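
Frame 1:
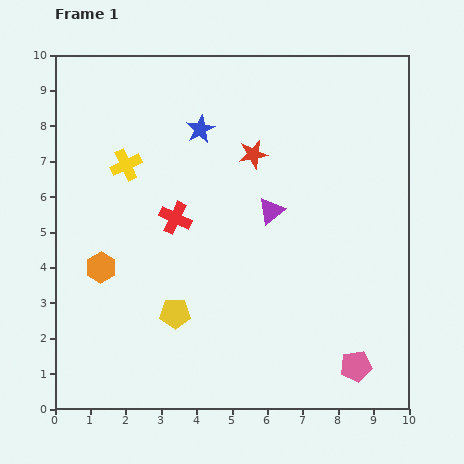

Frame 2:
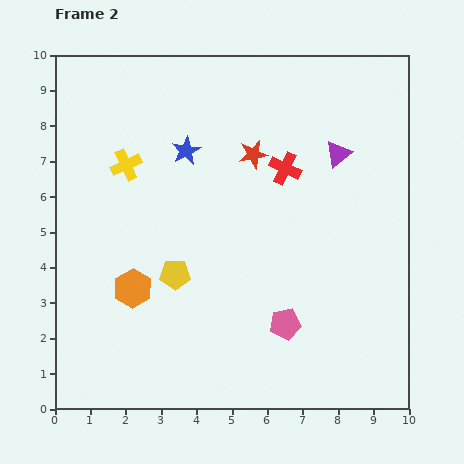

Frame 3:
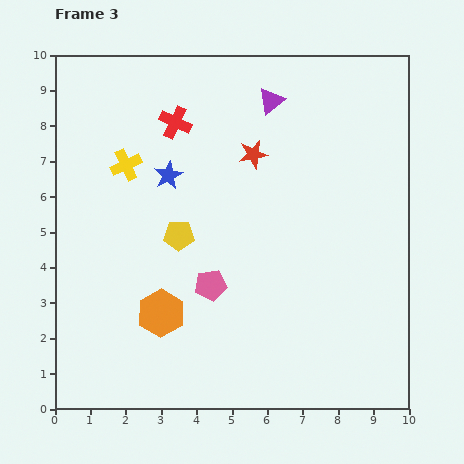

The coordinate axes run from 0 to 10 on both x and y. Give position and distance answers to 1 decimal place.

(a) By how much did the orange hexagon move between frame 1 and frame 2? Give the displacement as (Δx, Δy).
(0.9, -0.6)

The orange hexagon was at (1.3, 4.0) in frame 1 and (2.2, 3.4) in frame 2.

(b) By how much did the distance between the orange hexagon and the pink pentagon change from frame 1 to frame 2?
-3.3

Distance in frame 1: 7.7. Distance in frame 2: 4.4.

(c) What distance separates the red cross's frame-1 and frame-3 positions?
2.7

The red cross moved from (3.4, 5.4) to (3.4, 8.1), a distance of √(0.0² + 2.7²) ≈ 2.7.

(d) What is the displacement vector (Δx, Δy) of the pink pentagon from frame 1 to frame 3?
(-4.1, 2.3)

The pink pentagon was at (8.5, 1.2) in frame 1 and (4.4, 3.5) in frame 3.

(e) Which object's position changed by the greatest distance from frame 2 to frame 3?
the red cross

(moved 3.4; next 2.4)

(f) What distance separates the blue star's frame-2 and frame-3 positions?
0.9

The blue star moved from (3.7, 7.3) to (3.2, 6.6), a distance of √(0.5² + 0.7²) ≈ 0.9.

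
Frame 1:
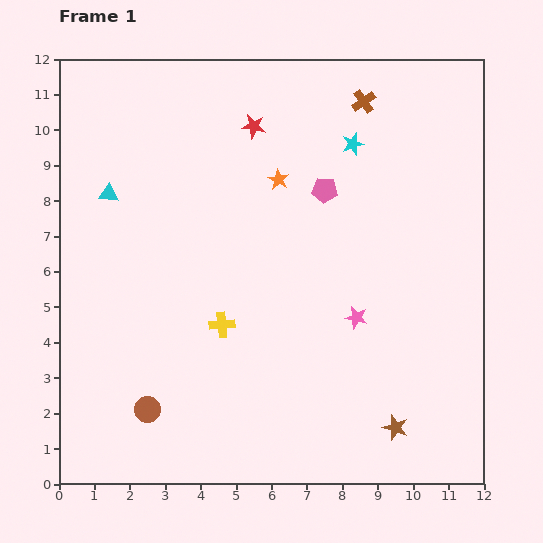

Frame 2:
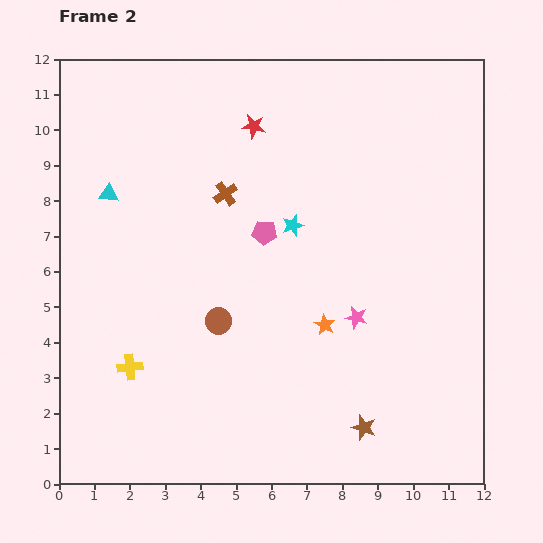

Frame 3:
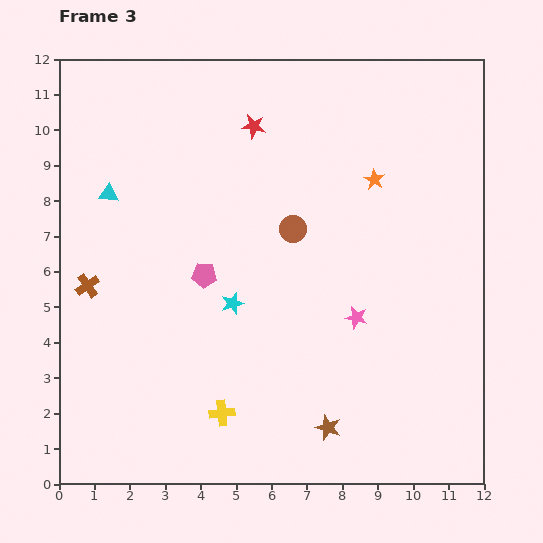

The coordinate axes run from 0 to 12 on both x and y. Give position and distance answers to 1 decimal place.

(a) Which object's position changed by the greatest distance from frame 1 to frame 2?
the brown cross

(moved 4.7; next 4.3)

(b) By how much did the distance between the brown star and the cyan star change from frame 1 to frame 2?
-2.1

Distance in frame 1: 8.1. Distance in frame 2: 6.0.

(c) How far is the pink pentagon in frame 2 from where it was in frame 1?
2.1

The pink pentagon moved from (7.5, 8.3) to (5.8, 7.1), a distance of √(1.7² + 1.2²) ≈ 2.1.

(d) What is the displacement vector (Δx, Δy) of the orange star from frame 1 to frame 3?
(2.7, 0.0)

The orange star was at (6.2, 8.6) in frame 1 and (8.9, 8.6) in frame 3.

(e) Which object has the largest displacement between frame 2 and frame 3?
the brown cross

(moved 4.7; next 4.3)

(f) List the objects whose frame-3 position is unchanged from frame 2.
the cyan triangle, the red star, the pink star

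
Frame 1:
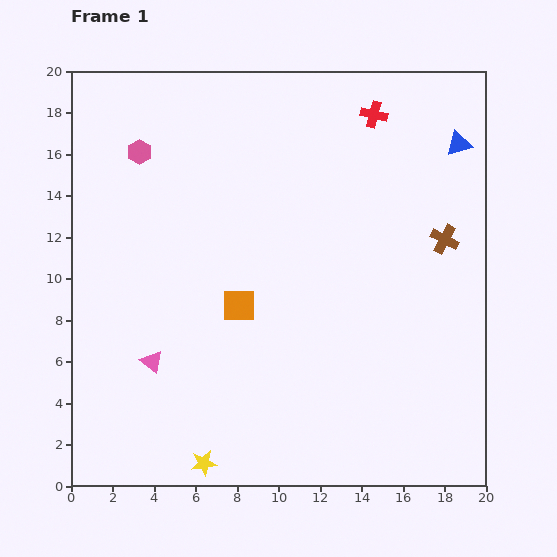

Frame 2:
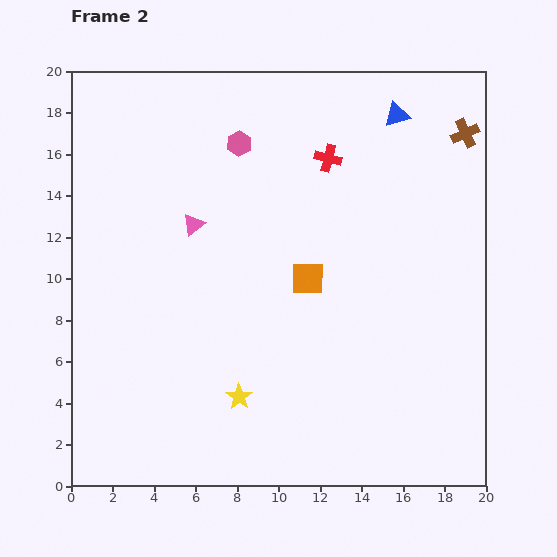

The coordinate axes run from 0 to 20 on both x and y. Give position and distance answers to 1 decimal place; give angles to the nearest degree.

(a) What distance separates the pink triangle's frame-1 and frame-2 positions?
6.9

The pink triangle moved from (3.9, 6.0) to (5.9, 12.6), a distance of √(2.0² + 6.6²) ≈ 6.9.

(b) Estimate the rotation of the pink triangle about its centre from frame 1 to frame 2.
42° clockwise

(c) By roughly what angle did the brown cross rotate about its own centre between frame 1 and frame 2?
37° clockwise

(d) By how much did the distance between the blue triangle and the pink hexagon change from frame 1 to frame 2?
-7.7

Distance in frame 1: 15.4. Distance in frame 2: 7.7.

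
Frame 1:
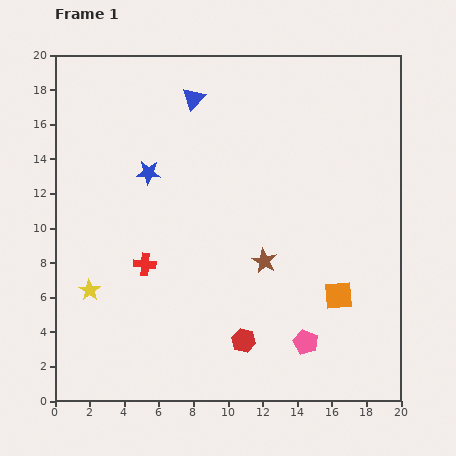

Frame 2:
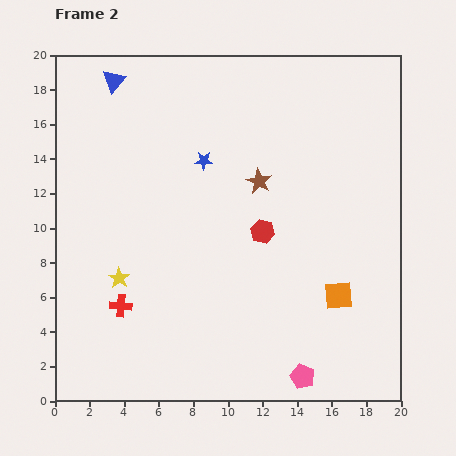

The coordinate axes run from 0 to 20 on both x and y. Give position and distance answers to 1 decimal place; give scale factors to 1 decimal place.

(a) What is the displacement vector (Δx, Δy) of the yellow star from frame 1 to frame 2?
(1.7, 0.7)

The yellow star was at (2.0, 6.4) in frame 1 and (3.7, 7.1) in frame 2.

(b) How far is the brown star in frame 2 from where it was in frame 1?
4.6

The brown star moved from (12.1, 8.1) to (11.8, 12.7), a distance of √(0.3² + 4.6²) ≈ 4.6.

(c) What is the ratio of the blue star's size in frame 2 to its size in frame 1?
0.8×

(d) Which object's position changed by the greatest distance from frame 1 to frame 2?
the red hexagon

(moved 6.4; next 4.7)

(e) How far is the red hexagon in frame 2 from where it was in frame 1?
6.4

The red hexagon moved from (10.9, 3.5) to (12.0, 9.8), a distance of √(1.1² + 6.3²) ≈ 6.4.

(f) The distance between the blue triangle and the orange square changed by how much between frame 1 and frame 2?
+3.8

Distance in frame 1: 14.2. Distance in frame 2: 18.0.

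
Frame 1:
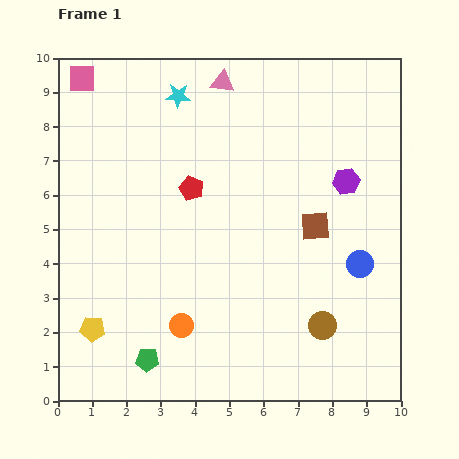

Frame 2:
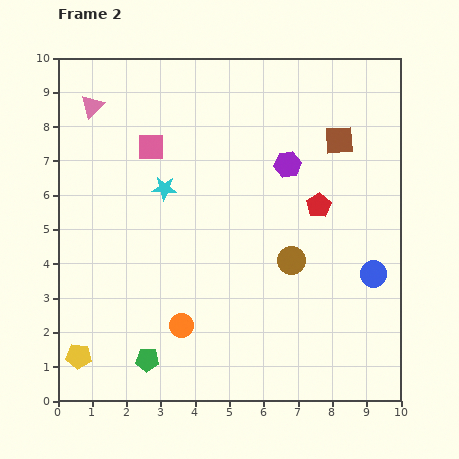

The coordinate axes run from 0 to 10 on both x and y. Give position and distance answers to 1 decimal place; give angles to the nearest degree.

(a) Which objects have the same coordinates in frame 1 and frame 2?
the orange circle, the green pentagon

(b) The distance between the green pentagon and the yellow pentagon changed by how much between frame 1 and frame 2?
+0.2

Distance in frame 1: 1.8. Distance in frame 2: 2.0.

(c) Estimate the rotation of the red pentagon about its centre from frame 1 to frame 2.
19° clockwise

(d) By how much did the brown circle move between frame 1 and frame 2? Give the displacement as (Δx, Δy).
(-0.9, 1.9)

The brown circle was at (7.7, 2.2) in frame 1 and (6.8, 4.1) in frame 2.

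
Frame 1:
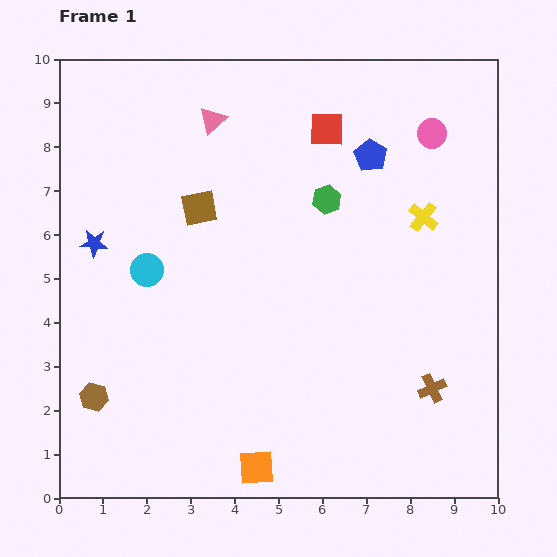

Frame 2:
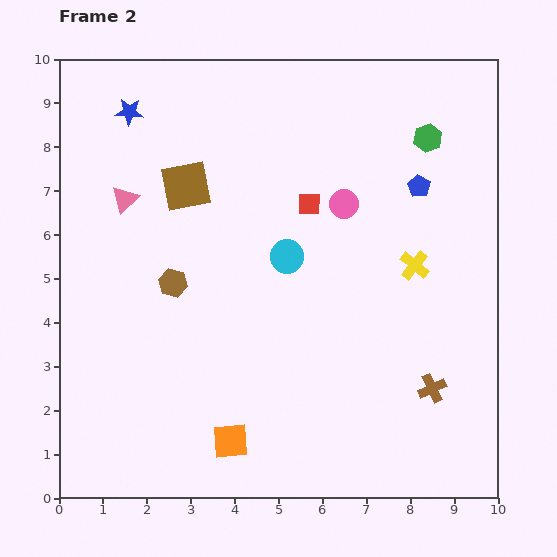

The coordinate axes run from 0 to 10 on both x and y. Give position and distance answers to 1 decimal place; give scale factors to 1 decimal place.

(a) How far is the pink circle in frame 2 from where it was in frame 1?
2.6

The pink circle moved from (8.5, 8.3) to (6.5, 6.7), a distance of √(2.0² + 1.6²) ≈ 2.6.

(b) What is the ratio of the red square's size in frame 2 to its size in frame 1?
0.7×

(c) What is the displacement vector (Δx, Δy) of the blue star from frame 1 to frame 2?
(0.8, 3.0)

The blue star was at (0.8, 5.8) in frame 1 and (1.6, 8.8) in frame 2.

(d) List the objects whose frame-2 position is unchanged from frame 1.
the brown cross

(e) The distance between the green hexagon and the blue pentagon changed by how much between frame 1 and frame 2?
-0.3

Distance in frame 1: 1.4. Distance in frame 2: 1.1.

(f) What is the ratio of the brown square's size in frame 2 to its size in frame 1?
1.4×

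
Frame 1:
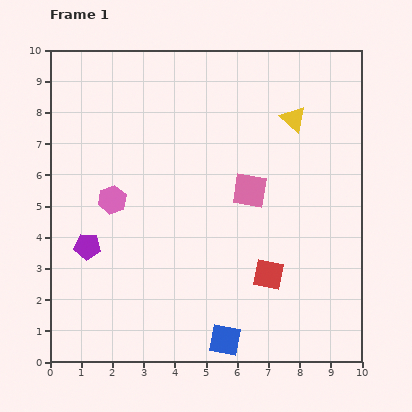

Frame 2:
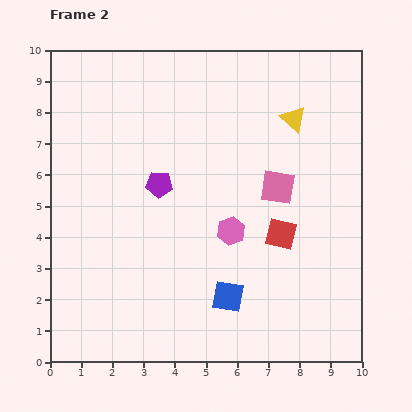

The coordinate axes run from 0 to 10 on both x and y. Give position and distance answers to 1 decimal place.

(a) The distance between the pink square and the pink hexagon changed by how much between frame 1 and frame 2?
-2.3

Distance in frame 1: 4.4. Distance in frame 2: 2.1.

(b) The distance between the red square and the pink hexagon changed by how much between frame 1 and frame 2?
-3.9

Distance in frame 1: 5.5. Distance in frame 2: 1.6.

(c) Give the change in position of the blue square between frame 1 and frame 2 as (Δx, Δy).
(0.1, 1.4)

The blue square was at (5.6, 0.7) in frame 1 and (5.7, 2.1) in frame 2.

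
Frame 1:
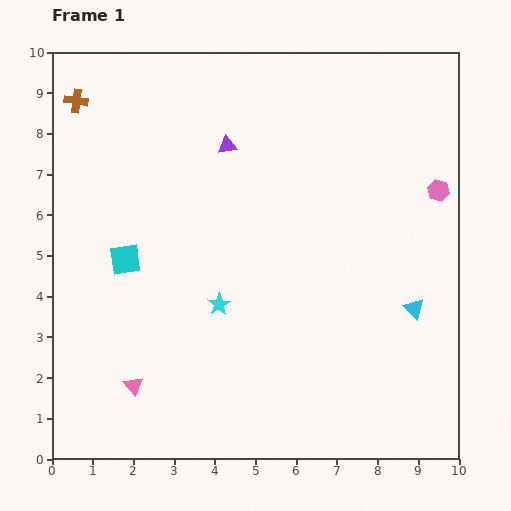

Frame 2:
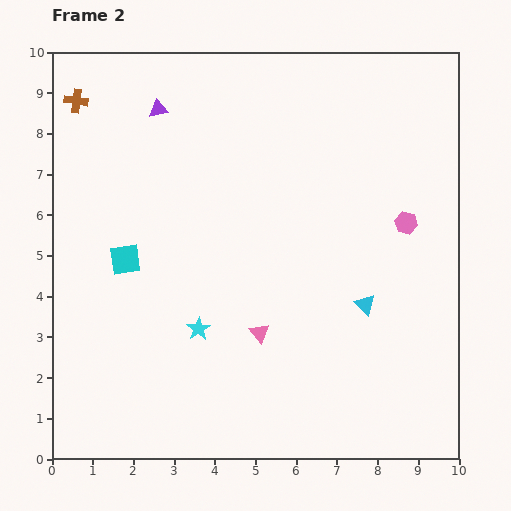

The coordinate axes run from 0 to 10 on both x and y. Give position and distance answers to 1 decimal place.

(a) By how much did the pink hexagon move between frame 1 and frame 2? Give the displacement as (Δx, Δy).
(-0.8, -0.8)

The pink hexagon was at (9.5, 6.6) in frame 1 and (8.7, 5.8) in frame 2.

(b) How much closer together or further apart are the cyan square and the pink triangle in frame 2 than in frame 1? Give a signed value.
+0.7

Distance in frame 1: 3.1. Distance in frame 2: 3.8.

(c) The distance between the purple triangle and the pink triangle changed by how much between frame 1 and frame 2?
-0.3

Distance in frame 1: 6.3. Distance in frame 2: 6.0.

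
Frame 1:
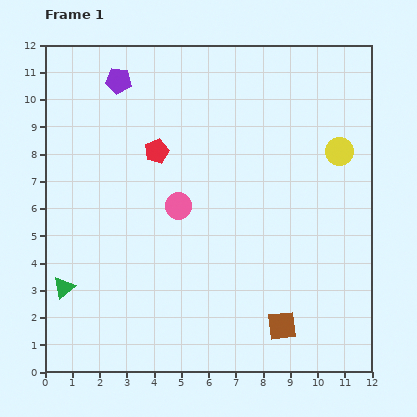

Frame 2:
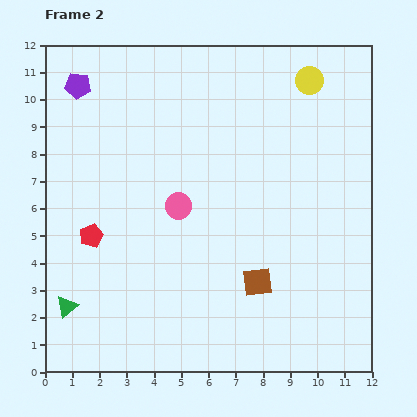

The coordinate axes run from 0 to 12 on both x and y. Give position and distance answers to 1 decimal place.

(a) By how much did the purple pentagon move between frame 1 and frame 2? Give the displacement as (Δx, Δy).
(-1.5, -0.2)

The purple pentagon was at (2.7, 10.7) in frame 1 and (1.2, 10.5) in frame 2.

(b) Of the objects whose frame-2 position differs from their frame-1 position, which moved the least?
the green triangle

(moved 0.7)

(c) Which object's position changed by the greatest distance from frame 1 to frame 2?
the red pentagon

(moved 3.9; next 2.8)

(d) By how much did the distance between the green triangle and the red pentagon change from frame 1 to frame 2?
-3.2

Distance in frame 1: 6.0. Distance in frame 2: 2.8.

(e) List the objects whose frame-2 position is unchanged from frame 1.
the pink circle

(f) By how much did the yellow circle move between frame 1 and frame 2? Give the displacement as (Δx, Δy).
(-1.1, 2.6)

The yellow circle was at (10.8, 8.1) in frame 1 and (9.7, 10.7) in frame 2.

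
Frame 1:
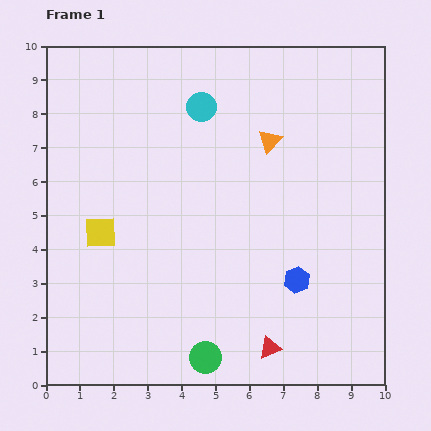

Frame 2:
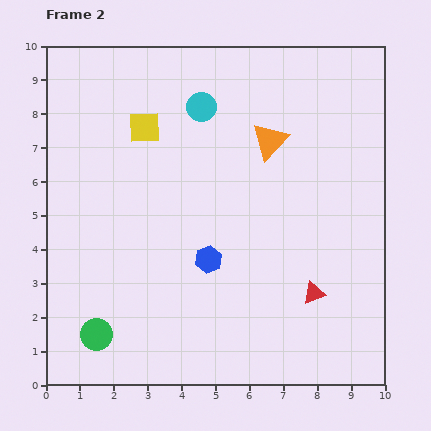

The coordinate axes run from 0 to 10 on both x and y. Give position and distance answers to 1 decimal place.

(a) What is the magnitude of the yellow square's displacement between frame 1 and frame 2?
3.4

The yellow square moved from (1.6, 4.5) to (2.9, 7.6), a distance of √(1.3² + 3.1²) ≈ 3.4.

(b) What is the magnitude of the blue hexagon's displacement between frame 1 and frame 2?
2.7

The blue hexagon moved from (7.4, 3.1) to (4.8, 3.7), a distance of √(2.6² + 0.6²) ≈ 2.7.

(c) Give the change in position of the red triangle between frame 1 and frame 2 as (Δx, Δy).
(1.3, 1.6)

The red triangle was at (6.6, 1.1) in frame 1 and (7.9, 2.7) in frame 2.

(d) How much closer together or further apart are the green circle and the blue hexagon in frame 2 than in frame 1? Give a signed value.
+0.5

Distance in frame 1: 3.5. Distance in frame 2: 4.0.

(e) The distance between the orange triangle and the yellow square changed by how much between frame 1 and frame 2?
-2.0

Distance in frame 1: 5.7. Distance in frame 2: 3.7.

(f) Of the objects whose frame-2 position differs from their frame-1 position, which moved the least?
the red triangle

(moved 2.1)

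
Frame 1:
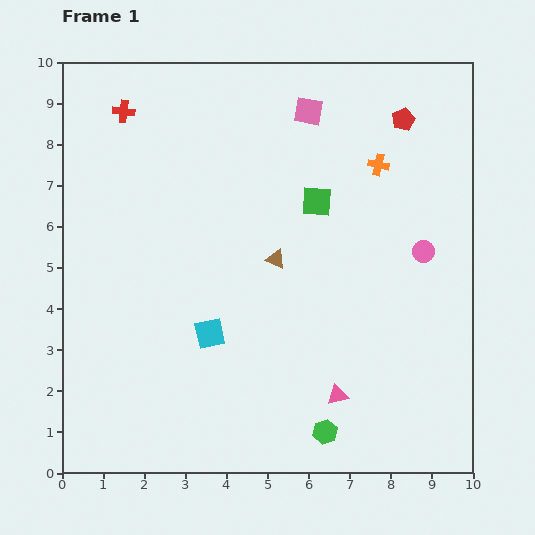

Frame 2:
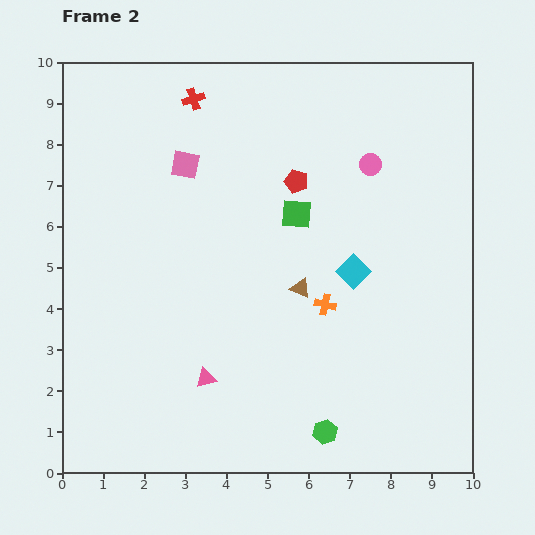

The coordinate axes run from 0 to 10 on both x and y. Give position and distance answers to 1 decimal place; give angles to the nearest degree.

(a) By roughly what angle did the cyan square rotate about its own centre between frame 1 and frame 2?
33° counter-clockwise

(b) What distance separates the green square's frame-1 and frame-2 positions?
0.6

The green square moved from (6.2, 6.6) to (5.7, 6.3), a distance of √(0.5² + 0.3²) ≈ 0.6.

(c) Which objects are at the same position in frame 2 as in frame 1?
the green hexagon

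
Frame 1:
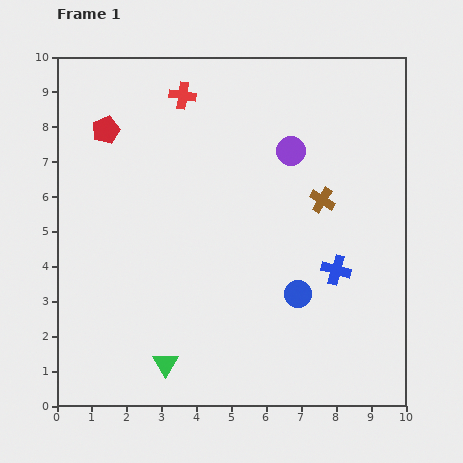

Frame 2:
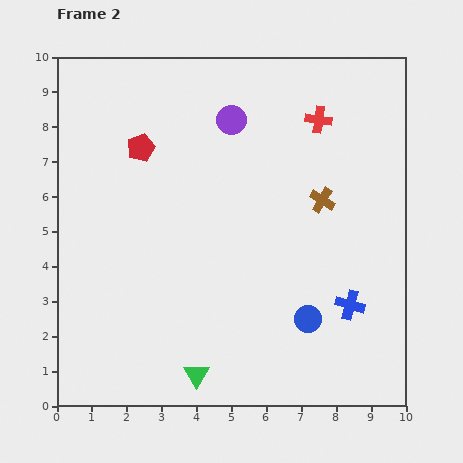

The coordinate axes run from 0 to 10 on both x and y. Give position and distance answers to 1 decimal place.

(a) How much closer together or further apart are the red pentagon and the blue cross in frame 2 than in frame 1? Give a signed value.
-0.2

Distance in frame 1: 7.7. Distance in frame 2: 7.5.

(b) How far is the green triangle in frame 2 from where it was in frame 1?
0.9

The green triangle moved from (3.1, 1.2) to (4.0, 0.9), a distance of √(0.9² + 0.3²) ≈ 0.9.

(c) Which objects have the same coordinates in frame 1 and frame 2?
the brown cross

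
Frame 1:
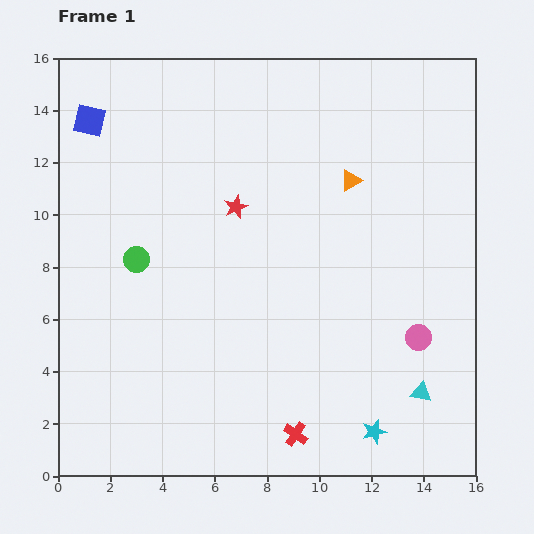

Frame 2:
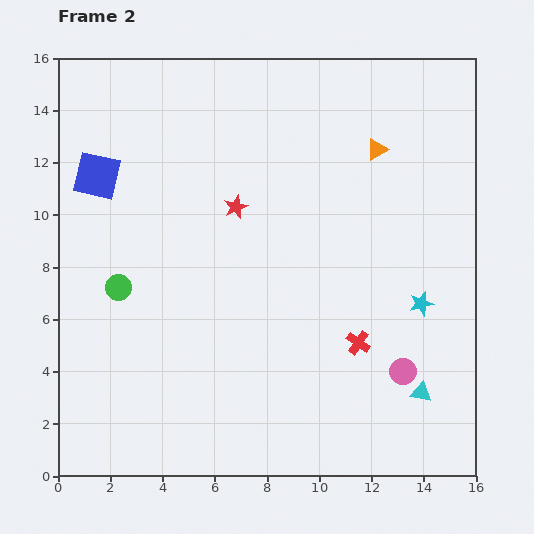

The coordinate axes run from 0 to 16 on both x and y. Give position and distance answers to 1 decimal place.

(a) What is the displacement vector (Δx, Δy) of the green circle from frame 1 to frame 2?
(-0.7, -1.1)

The green circle was at (3.0, 8.3) in frame 1 and (2.3, 7.2) in frame 2.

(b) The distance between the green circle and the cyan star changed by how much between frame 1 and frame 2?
+0.4

Distance in frame 1: 11.2. Distance in frame 2: 11.6.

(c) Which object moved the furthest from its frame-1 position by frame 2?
the cyan star

(moved 5.2; next 4.2)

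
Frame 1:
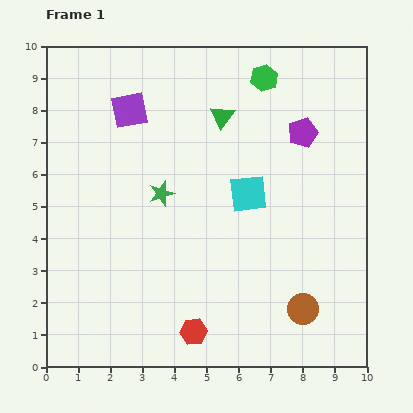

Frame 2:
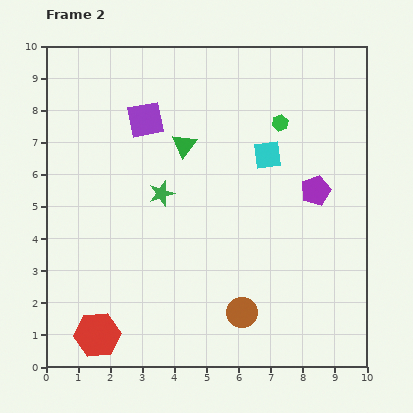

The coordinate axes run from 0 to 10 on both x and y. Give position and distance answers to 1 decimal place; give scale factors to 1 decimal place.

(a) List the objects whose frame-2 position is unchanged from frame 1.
the green star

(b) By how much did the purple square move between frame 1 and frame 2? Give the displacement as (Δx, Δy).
(0.5, -0.3)

The purple square was at (2.6, 8.0) in frame 1 and (3.1, 7.7) in frame 2.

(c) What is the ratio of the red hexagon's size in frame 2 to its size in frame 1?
1.7×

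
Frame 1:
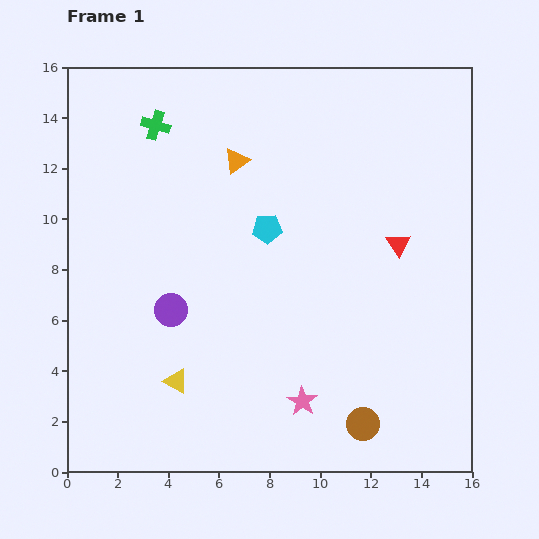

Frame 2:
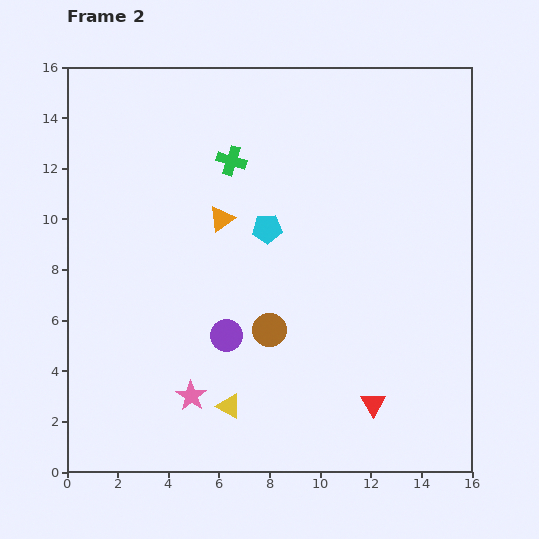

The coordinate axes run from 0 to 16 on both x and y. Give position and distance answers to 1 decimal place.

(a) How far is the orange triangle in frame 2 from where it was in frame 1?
2.4

The orange triangle moved from (6.7, 12.3) to (6.1, 10.0), a distance of √(0.6² + 2.3²) ≈ 2.4.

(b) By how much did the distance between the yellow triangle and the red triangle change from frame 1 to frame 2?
-4.6

Distance in frame 1: 10.3. Distance in frame 2: 5.7.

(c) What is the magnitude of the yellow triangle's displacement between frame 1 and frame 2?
2.3

The yellow triangle moved from (4.3, 3.6) to (6.4, 2.6), a distance of √(2.1² + 1.0²) ≈ 2.3.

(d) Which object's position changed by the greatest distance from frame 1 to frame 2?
the red triangle

(moved 6.4; next 5.2)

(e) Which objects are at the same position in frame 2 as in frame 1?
the cyan pentagon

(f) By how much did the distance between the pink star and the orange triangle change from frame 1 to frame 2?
-2.7

Distance in frame 1: 9.8. Distance in frame 2: 7.1.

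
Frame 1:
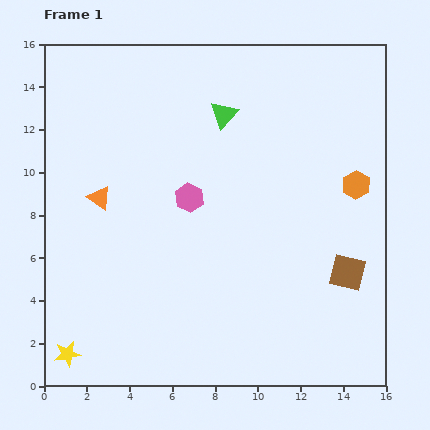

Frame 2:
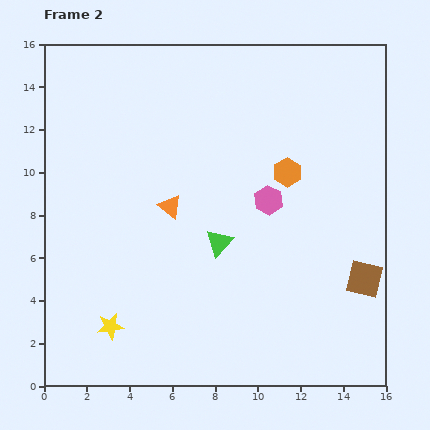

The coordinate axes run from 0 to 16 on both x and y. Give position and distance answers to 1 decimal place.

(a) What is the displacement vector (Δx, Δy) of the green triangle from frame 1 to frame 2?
(-0.2, -6.0)

The green triangle was at (8.4, 12.7) in frame 1 and (8.2, 6.7) in frame 2.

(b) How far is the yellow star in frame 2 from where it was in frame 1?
2.4

The yellow star moved from (1.1, 1.5) to (3.1, 2.8), a distance of √(2.0² + 1.3²) ≈ 2.4.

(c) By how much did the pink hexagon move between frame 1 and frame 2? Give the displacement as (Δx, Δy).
(3.7, -0.1)

The pink hexagon was at (6.8, 8.8) in frame 1 and (10.5, 8.7) in frame 2.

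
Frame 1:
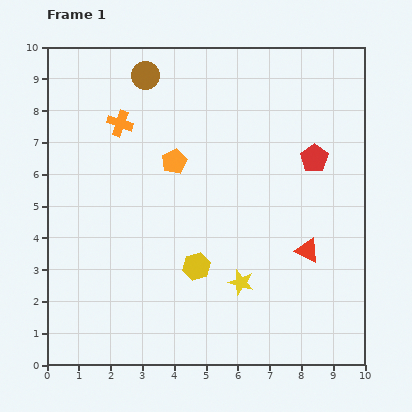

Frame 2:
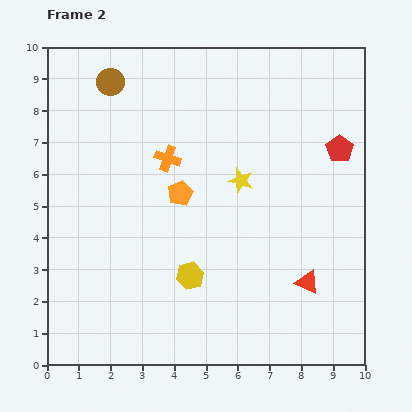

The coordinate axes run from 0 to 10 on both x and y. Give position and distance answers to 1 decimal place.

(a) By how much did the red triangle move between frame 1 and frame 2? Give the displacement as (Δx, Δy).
(0.0, -1.0)

The red triangle was at (8.2, 3.6) in frame 1 and (8.2, 2.6) in frame 2.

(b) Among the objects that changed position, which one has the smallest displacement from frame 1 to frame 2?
the yellow hexagon

(moved 0.4)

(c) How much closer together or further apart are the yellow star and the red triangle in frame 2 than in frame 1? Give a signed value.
+1.5

Distance in frame 1: 2.3. Distance in frame 2: 3.8.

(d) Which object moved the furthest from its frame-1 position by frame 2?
the yellow star

(moved 3.2; next 1.9)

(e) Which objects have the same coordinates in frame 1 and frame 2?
none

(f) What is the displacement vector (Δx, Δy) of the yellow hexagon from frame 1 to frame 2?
(-0.2, -0.3)

The yellow hexagon was at (4.7, 3.1) in frame 1 and (4.5, 2.8) in frame 2.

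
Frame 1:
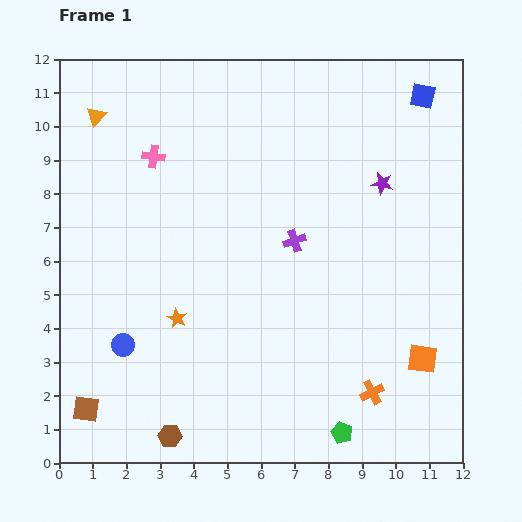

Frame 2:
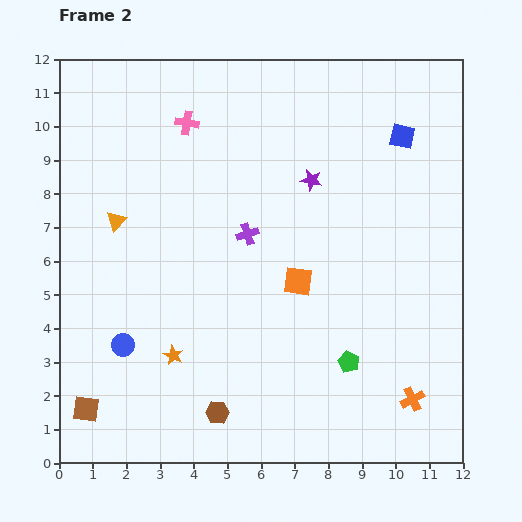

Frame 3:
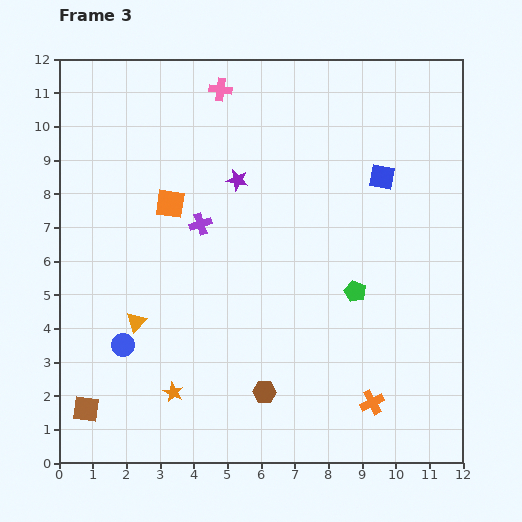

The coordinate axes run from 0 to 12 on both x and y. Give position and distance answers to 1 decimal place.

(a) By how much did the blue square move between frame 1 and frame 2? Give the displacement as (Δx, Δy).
(-0.6, -1.2)

The blue square was at (10.8, 10.9) in frame 1 and (10.2, 9.7) in frame 2.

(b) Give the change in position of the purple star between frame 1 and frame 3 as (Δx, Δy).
(-4.3, 0.1)

The purple star was at (9.6, 8.3) in frame 1 and (5.3, 8.4) in frame 3.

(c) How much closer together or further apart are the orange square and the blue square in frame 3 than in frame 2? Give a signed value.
+1.1

Distance in frame 2: 5.3. Distance in frame 3: 6.4.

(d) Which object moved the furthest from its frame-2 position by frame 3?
the orange square

(moved 4.4; next 3.1)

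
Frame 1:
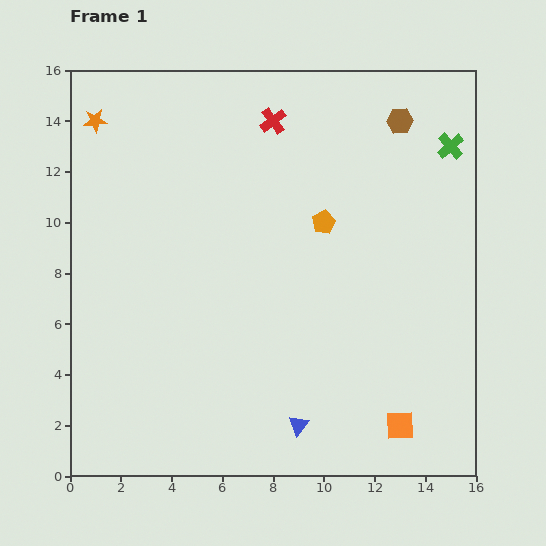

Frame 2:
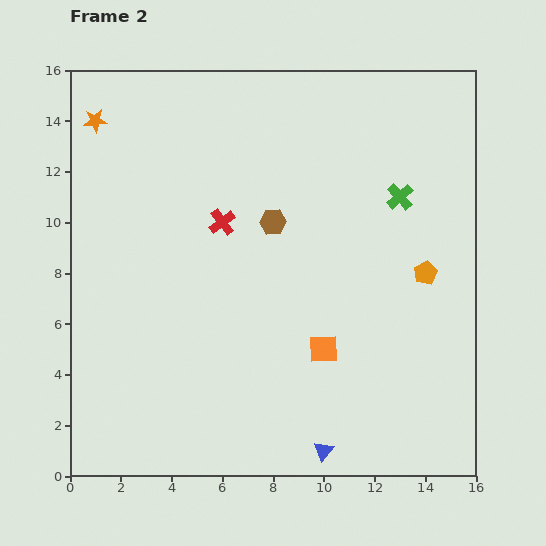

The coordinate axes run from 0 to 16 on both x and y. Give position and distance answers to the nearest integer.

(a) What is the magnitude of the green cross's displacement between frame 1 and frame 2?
3

The green cross moved from (15, 13) to (13, 11), a distance of √(2² + 2²) ≈ 3.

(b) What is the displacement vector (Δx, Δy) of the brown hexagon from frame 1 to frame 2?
(-5, -4)

The brown hexagon was at (13, 14) in frame 1 and (8, 10) in frame 2.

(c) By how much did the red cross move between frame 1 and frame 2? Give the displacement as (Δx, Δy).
(-2, -4)

The red cross was at (8, 14) in frame 1 and (6, 10) in frame 2.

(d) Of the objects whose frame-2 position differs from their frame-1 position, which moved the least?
the blue triangle

(moved 1)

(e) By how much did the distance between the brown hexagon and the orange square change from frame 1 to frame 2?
-7

Distance in frame 1: 12. Distance in frame 2: 5.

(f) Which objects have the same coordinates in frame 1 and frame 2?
the orange star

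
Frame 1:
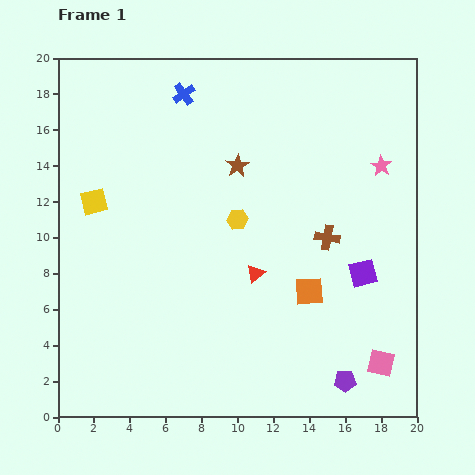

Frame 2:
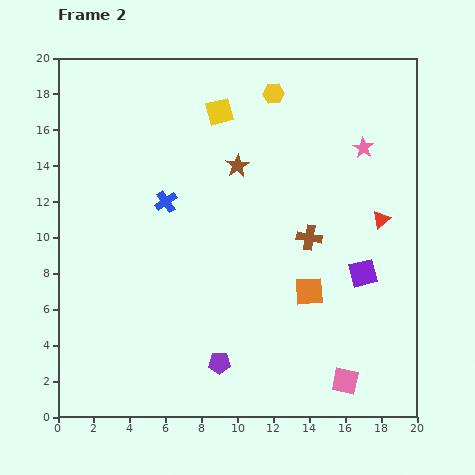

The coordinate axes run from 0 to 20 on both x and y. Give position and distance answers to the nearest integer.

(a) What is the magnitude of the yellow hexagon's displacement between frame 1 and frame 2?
7

The yellow hexagon moved from (10, 11) to (12, 18), a distance of √(2² + 7²) ≈ 7.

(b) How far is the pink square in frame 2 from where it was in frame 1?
2

The pink square moved from (18, 3) to (16, 2), a distance of √(2² + 1²) ≈ 2.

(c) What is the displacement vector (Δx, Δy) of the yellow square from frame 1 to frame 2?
(7, 5)

The yellow square was at (2, 12) in frame 1 and (9, 17) in frame 2.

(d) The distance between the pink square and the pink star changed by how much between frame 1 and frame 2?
+2

Distance in frame 1: 11. Distance in frame 2: 13.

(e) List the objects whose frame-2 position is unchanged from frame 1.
the orange square, the purple square, the brown star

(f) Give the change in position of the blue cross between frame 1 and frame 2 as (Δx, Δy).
(-1, -6)

The blue cross was at (7, 18) in frame 1 and (6, 12) in frame 2.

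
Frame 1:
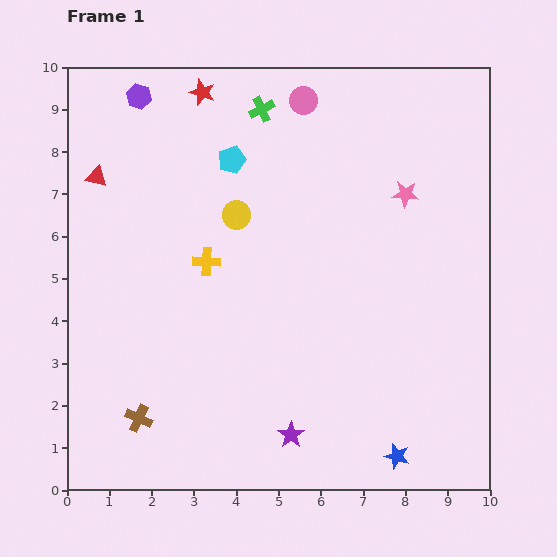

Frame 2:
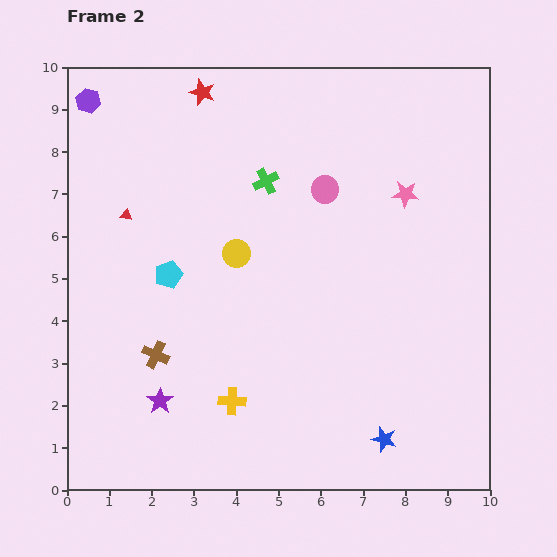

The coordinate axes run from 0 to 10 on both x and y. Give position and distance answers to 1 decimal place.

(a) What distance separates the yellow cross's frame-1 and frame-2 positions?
3.4

The yellow cross moved from (3.3, 5.4) to (3.9, 2.1), a distance of √(0.6² + 3.3²) ≈ 3.4.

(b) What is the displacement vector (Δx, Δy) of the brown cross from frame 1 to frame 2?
(0.4, 1.5)

The brown cross was at (1.7, 1.7) in frame 1 and (2.1, 3.2) in frame 2.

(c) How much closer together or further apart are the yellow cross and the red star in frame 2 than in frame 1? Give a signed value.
+3.3

Distance in frame 1: 4.0. Distance in frame 2: 7.3.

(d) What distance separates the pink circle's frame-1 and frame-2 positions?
2.2

The pink circle moved from (5.6, 9.2) to (6.1, 7.1), a distance of √(0.5² + 2.1²) ≈ 2.2.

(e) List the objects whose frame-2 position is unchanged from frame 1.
the red star, the pink star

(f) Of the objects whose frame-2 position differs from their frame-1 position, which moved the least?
the blue star

(moved 0.5)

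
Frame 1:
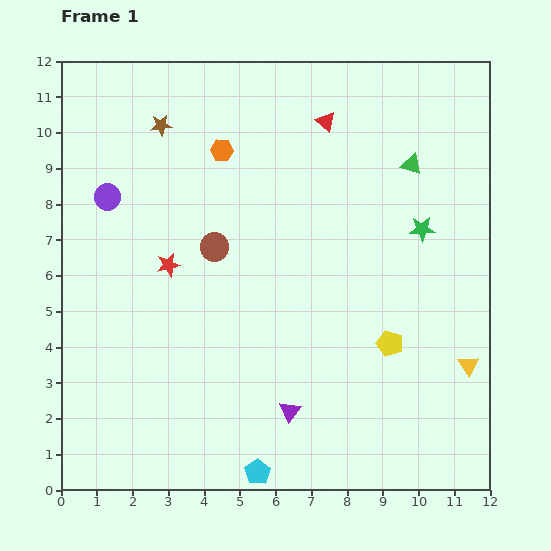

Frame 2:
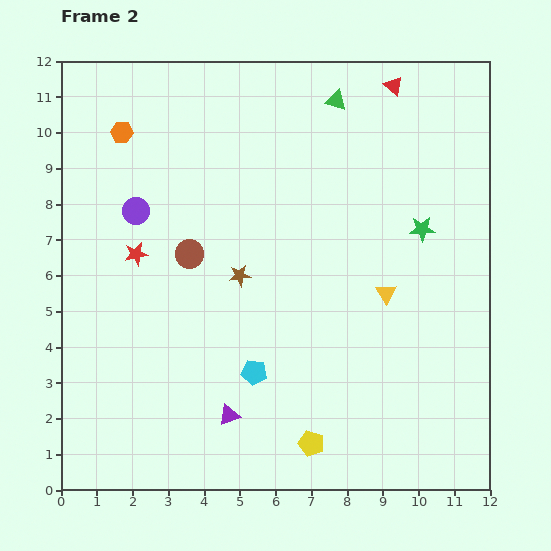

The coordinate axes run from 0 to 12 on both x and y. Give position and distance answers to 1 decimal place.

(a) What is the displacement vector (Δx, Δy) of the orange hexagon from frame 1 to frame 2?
(-2.8, 0.5)

The orange hexagon was at (4.5, 9.5) in frame 1 and (1.7, 10.0) in frame 2.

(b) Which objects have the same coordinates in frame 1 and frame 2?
the green star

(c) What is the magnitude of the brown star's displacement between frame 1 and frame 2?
4.7

The brown star moved from (2.8, 10.2) to (5.0, 6.0), a distance of √(2.2² + 4.2²) ≈ 4.7.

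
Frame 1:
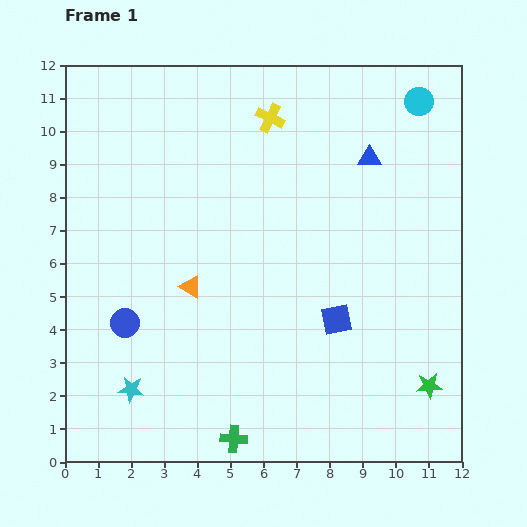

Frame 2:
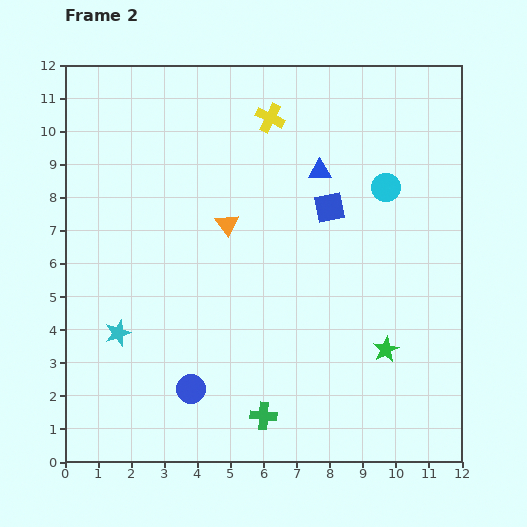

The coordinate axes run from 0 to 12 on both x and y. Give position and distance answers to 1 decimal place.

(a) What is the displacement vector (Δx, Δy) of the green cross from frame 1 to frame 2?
(0.9, 0.7)

The green cross was at (5.1, 0.7) in frame 1 and (6.0, 1.4) in frame 2.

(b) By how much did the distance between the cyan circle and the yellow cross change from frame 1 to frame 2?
-0.4

Distance in frame 1: 4.5. Distance in frame 2: 4.1.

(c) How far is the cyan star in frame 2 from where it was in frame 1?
1.7

The cyan star moved from (2.0, 2.2) to (1.6, 3.9), a distance of √(0.4² + 1.7²) ≈ 1.7.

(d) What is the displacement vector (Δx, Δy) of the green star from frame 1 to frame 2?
(-1.3, 1.1)

The green star was at (11.0, 2.3) in frame 1 and (9.7, 3.4) in frame 2.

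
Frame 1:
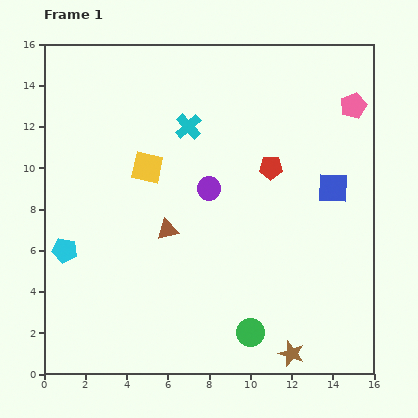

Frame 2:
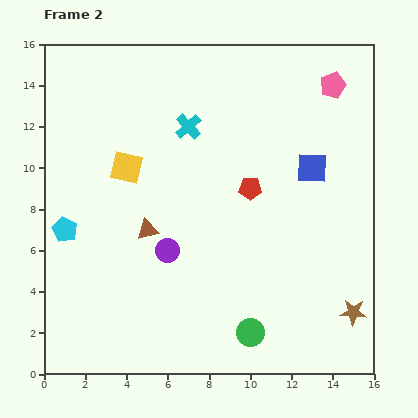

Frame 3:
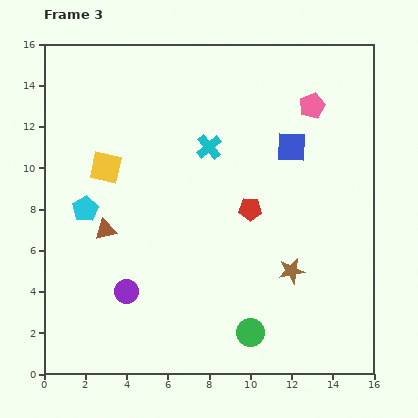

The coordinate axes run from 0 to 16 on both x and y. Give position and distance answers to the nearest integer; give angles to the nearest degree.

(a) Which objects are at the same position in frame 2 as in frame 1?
the green circle, the cyan cross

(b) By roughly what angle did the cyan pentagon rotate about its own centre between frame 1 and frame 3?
30° clockwise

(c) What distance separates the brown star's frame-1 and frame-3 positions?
4

The brown star moved from (12, 1) to (12, 5), a distance of √(0² + 4²) ≈ 4.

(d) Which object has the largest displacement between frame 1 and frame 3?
the purple circle

(moved 6; next 4)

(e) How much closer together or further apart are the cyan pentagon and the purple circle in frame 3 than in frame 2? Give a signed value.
-1

Distance in frame 2: 5. Distance in frame 3: 4.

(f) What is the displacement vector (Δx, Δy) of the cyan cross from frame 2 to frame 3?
(1, -1)

The cyan cross was at (7, 12) in frame 2 and (8, 11) in frame 3.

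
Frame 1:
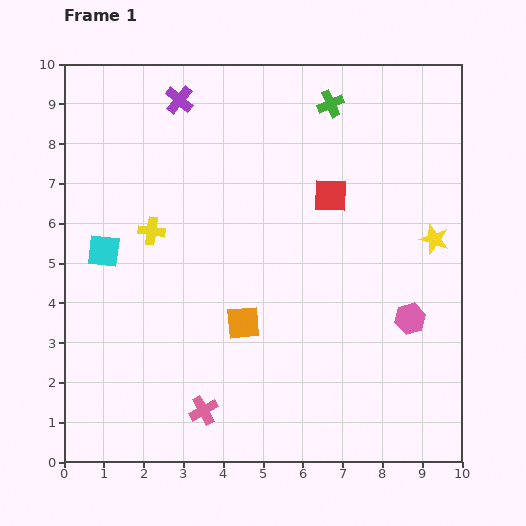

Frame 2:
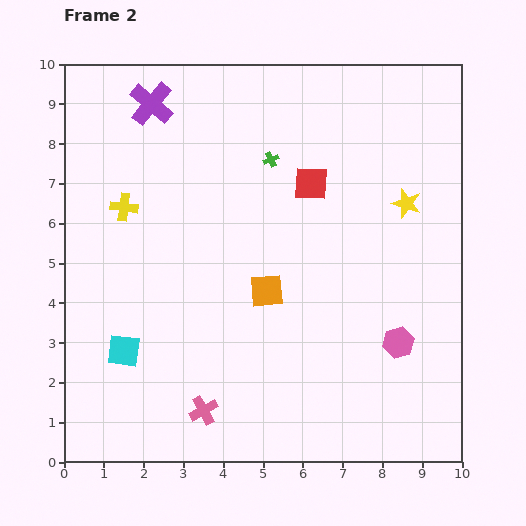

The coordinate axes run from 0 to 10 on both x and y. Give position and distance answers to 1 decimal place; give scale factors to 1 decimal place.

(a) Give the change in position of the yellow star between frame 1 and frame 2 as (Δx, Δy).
(-0.7, 0.9)

The yellow star was at (9.3, 5.6) in frame 1 and (8.6, 6.5) in frame 2.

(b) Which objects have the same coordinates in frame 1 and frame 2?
the pink cross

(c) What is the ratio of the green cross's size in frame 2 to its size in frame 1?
0.6×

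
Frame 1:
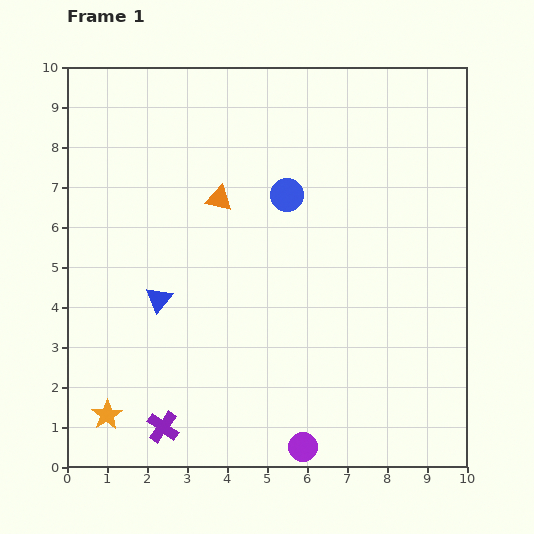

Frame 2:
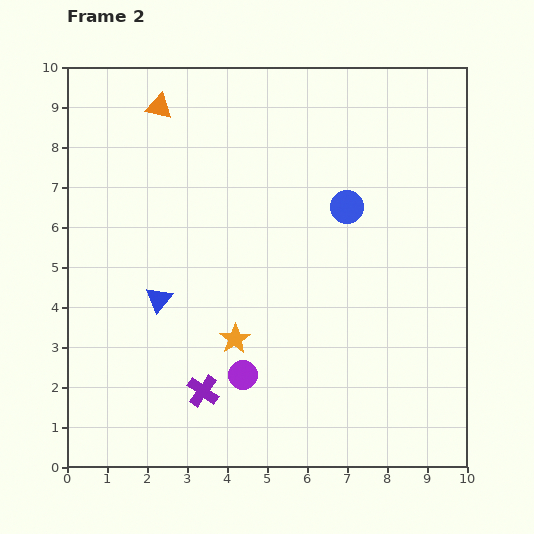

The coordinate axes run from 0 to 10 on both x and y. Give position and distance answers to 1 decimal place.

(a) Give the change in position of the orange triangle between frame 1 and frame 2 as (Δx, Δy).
(-1.5, 2.3)

The orange triangle was at (3.8, 6.7) in frame 1 and (2.3, 9.0) in frame 2.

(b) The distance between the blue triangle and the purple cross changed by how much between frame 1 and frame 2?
-0.7

Distance in frame 1: 3.2. Distance in frame 2: 2.5.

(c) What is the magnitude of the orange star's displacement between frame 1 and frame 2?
3.7

The orange star moved from (1.0, 1.3) to (4.2, 3.2), a distance of √(3.2² + 1.9²) ≈ 3.7.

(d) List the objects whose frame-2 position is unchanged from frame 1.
the blue triangle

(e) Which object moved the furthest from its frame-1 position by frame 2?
the orange star

(moved 3.7; next 2.7)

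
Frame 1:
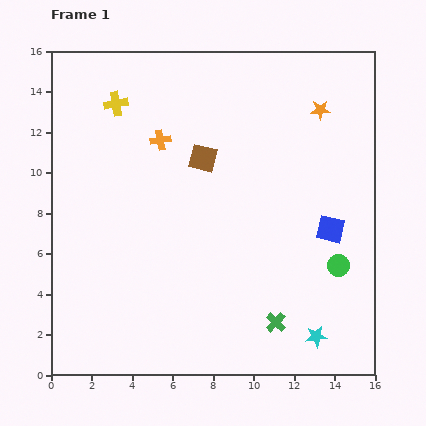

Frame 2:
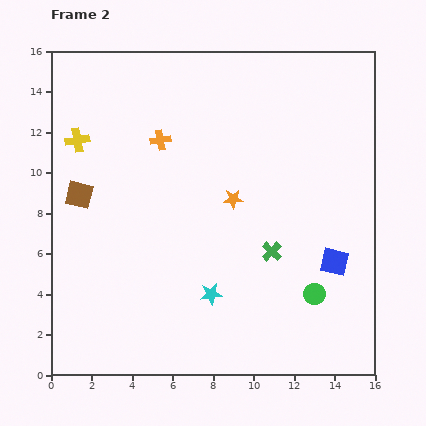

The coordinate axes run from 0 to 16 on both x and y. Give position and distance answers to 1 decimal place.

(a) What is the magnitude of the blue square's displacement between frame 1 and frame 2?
1.6

The blue square moved from (13.8, 7.2) to (14.0, 5.6), a distance of √(0.2² + 1.6²) ≈ 1.6.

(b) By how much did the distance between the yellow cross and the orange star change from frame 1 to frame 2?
-1.9

Distance in frame 1: 10.1. Distance in frame 2: 8.2.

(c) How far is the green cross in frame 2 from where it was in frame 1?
3.5

The green cross moved from (11.1, 2.6) to (10.9, 6.1), a distance of √(0.2² + 3.5²) ≈ 3.5.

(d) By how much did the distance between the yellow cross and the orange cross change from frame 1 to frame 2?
+1.3

Distance in frame 1: 2.8. Distance in frame 2: 4.1.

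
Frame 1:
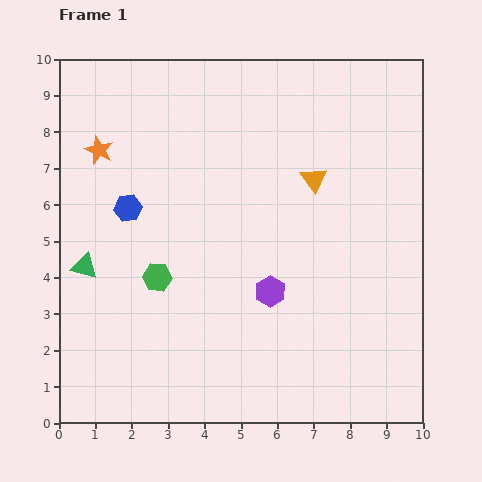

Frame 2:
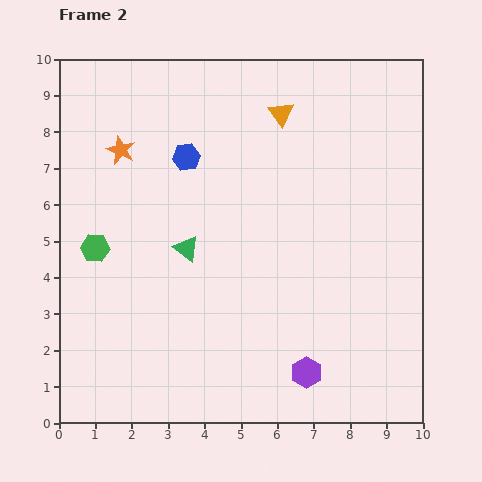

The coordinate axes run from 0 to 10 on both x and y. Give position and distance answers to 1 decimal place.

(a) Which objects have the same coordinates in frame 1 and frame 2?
none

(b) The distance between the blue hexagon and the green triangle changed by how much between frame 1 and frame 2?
+0.5

Distance in frame 1: 2.0. Distance in frame 2: 2.5.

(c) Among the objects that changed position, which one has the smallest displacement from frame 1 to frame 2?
the orange star

(moved 0.6)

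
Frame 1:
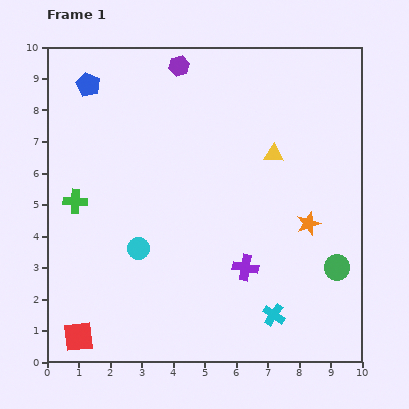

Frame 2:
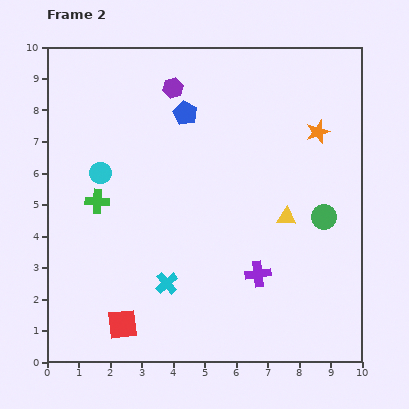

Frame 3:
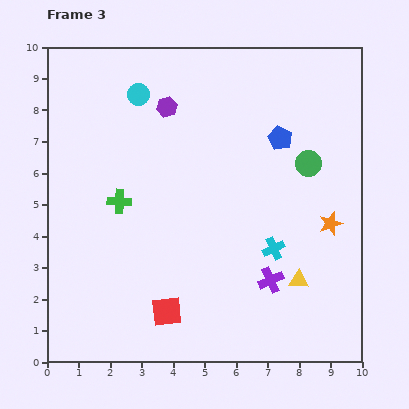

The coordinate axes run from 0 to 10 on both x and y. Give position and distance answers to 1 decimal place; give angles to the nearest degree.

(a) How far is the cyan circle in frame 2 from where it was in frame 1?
2.7

The cyan circle moved from (2.9, 3.6) to (1.7, 6.0), a distance of √(1.2² + 2.4²) ≈ 2.7.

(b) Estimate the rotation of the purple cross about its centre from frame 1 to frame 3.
33° counter-clockwise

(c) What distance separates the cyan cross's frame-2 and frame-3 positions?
3.6

The cyan cross moved from (3.8, 2.5) to (7.2, 3.6), a distance of √(3.4² + 1.1²) ≈ 3.6.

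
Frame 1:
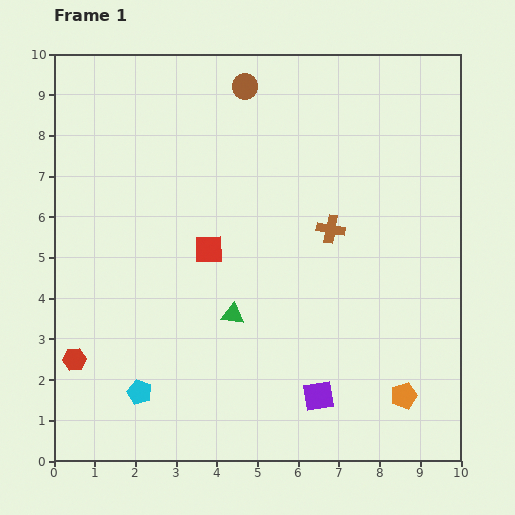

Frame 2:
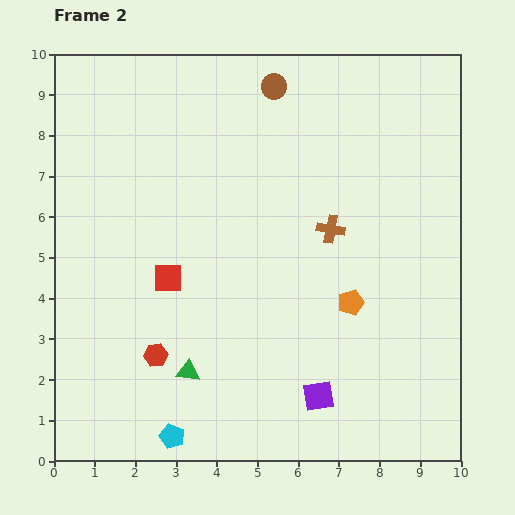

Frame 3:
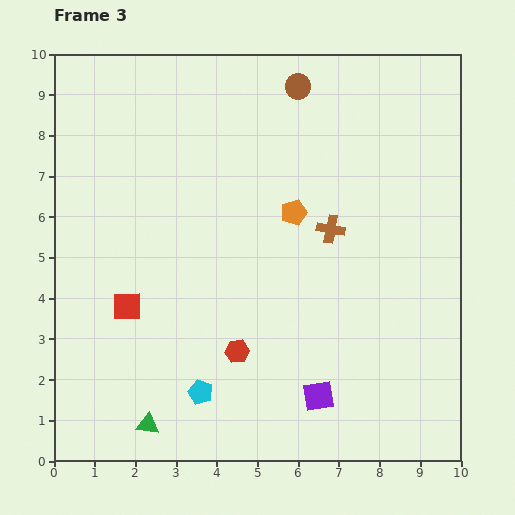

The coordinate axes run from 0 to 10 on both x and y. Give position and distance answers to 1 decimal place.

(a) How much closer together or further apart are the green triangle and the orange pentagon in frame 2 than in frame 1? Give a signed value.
-0.4

Distance in frame 1: 4.7. Distance in frame 2: 4.3.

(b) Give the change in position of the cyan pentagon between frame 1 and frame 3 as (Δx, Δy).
(1.5, 0.0)

The cyan pentagon was at (2.1, 1.7) in frame 1 and (3.6, 1.7) in frame 3.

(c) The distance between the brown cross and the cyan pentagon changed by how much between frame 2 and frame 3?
-1.3

Distance in frame 2: 6.4. Distance in frame 3: 5.1.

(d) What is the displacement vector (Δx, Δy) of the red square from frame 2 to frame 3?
(-1.0, -0.7)

The red square was at (2.8, 4.5) in frame 2 and (1.8, 3.8) in frame 3.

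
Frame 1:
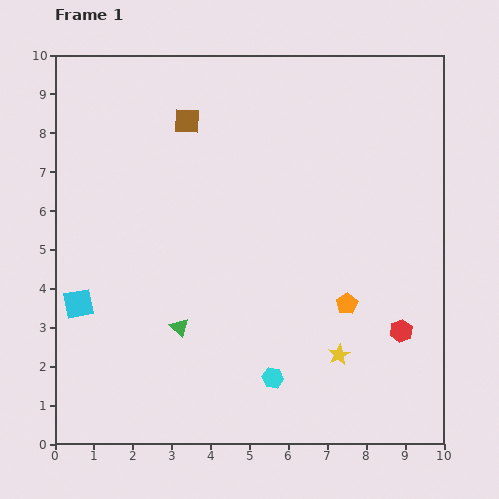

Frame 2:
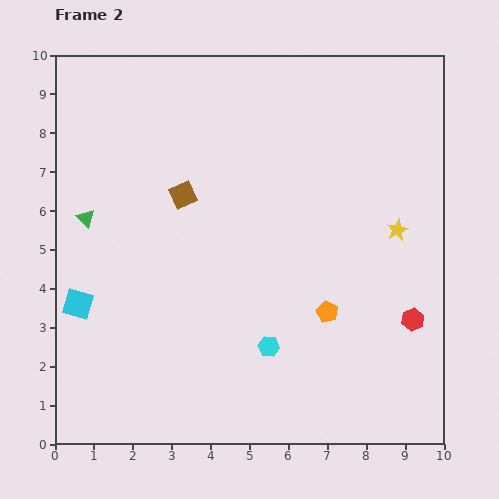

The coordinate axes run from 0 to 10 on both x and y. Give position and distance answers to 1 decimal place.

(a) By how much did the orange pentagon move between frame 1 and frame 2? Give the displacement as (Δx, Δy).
(-0.5, -0.2)

The orange pentagon was at (7.5, 3.6) in frame 1 and (7.0, 3.4) in frame 2.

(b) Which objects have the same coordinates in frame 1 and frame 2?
the cyan square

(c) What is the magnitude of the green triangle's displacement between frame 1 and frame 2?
3.7

The green triangle moved from (3.2, 3.0) to (0.8, 5.8), a distance of √(2.4² + 2.8²) ≈ 3.7.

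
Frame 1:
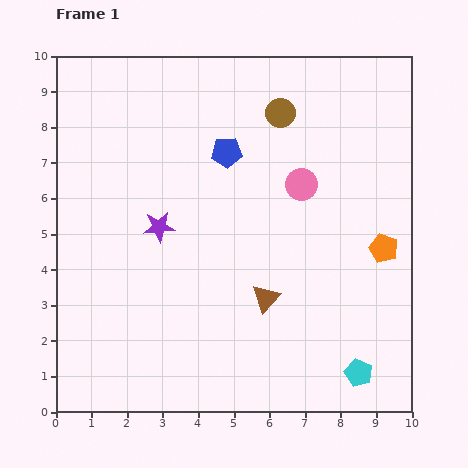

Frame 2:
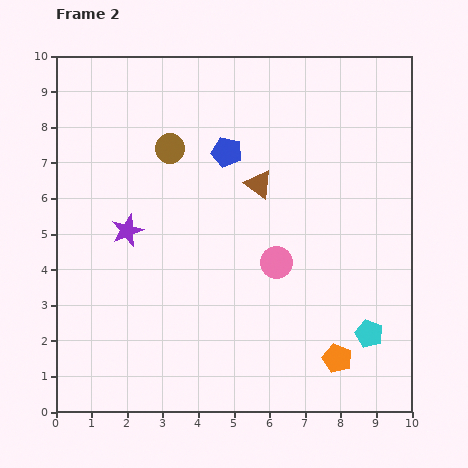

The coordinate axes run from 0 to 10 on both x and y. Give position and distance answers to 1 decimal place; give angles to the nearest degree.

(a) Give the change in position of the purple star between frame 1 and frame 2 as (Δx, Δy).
(-0.9, -0.1)

The purple star was at (2.9, 5.2) in frame 1 and (2.0, 5.1) in frame 2.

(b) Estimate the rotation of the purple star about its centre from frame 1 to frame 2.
16° counter-clockwise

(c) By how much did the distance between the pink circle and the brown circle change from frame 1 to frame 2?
+2.3

Distance in frame 1: 2.1. Distance in frame 2: 4.4.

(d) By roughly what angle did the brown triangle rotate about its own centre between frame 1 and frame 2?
36° counter-clockwise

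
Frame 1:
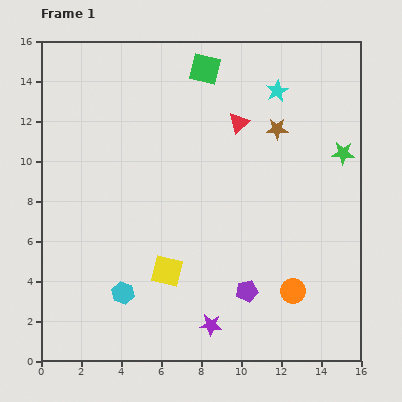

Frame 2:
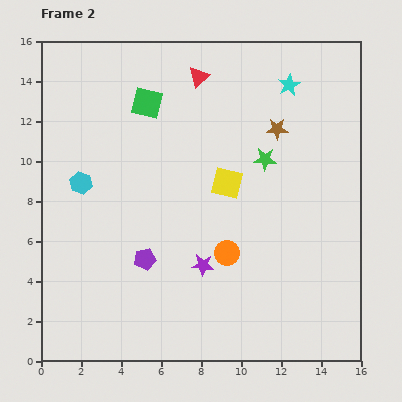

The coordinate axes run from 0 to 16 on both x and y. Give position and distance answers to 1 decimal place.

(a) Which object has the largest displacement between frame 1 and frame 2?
the cyan hexagon

(moved 5.9; next 5.3)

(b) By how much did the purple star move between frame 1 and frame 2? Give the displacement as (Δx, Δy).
(-0.4, 3.0)

The purple star was at (8.5, 1.8) in frame 1 and (8.1, 4.8) in frame 2.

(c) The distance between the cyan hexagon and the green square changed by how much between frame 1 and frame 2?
-6.7

Distance in frame 1: 11.9. Distance in frame 2: 5.2.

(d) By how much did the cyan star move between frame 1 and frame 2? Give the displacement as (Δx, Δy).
(0.6, 0.3)

The cyan star was at (11.8, 13.5) in frame 1 and (12.4, 13.8) in frame 2.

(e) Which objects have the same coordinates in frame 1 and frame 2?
the brown star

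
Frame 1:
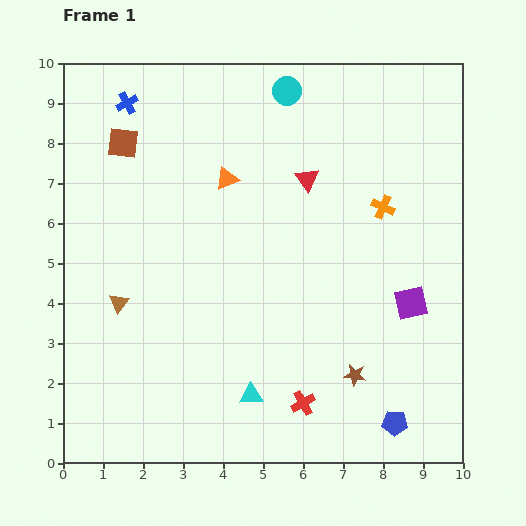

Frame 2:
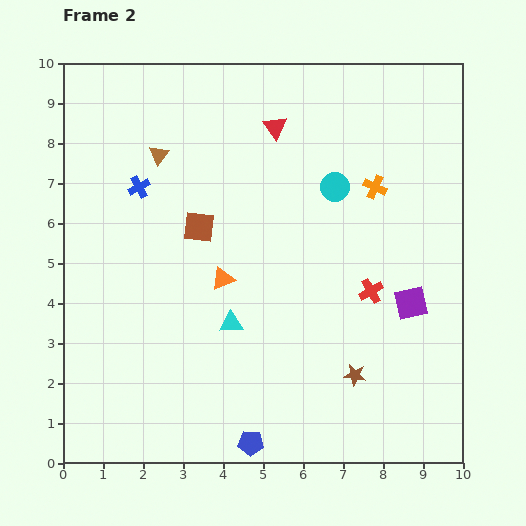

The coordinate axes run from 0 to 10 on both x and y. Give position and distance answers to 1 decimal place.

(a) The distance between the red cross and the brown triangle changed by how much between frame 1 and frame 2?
+1.1

Distance in frame 1: 5.2. Distance in frame 2: 6.3.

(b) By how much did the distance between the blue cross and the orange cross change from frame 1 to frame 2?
-1.0

Distance in frame 1: 6.9. Distance in frame 2: 5.9.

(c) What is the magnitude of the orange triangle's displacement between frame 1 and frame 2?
2.5

The orange triangle moved from (4.1, 7.1) to (4.0, 4.6), a distance of √(0.1² + 2.5²) ≈ 2.5.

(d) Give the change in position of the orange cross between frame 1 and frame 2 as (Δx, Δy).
(-0.2, 0.5)

The orange cross was at (8.0, 6.4) in frame 1 and (7.8, 6.9) in frame 2.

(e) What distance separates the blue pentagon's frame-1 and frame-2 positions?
3.6

The blue pentagon moved from (8.3, 1.0) to (4.7, 0.5), a distance of √(3.6² + 0.5²) ≈ 3.6.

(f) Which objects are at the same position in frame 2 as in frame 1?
the purple square, the brown star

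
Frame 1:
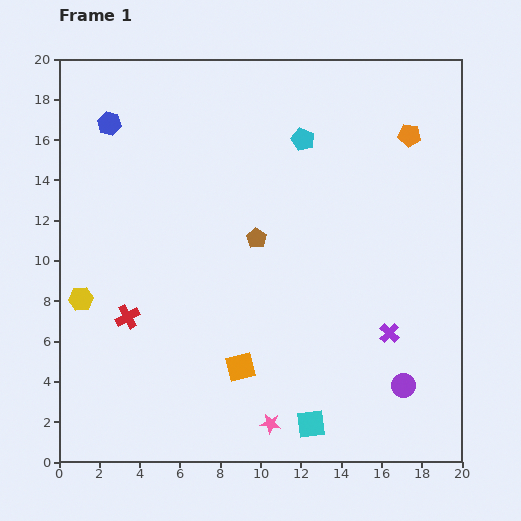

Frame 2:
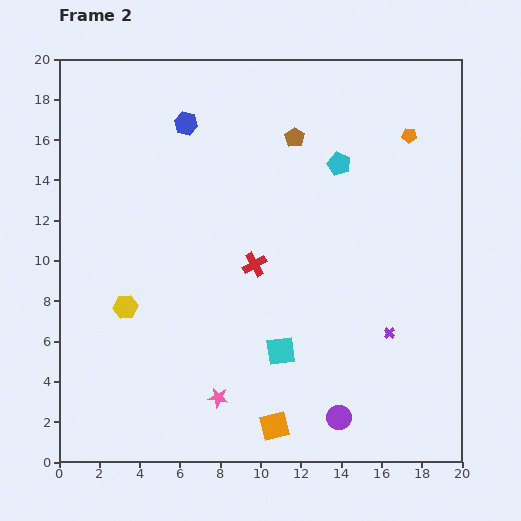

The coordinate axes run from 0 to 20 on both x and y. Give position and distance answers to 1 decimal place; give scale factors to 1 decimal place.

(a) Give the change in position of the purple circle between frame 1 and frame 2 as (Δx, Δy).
(-3.2, -1.6)

The purple circle was at (17.1, 3.8) in frame 1 and (13.9, 2.2) in frame 2.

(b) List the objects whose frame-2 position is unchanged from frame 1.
the purple cross, the orange pentagon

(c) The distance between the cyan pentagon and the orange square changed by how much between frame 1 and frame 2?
+1.7

Distance in frame 1: 11.7. Distance in frame 2: 13.4.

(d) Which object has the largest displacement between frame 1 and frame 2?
the red cross

(moved 6.8; next 5.3)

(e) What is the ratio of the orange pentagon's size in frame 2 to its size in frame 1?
0.6×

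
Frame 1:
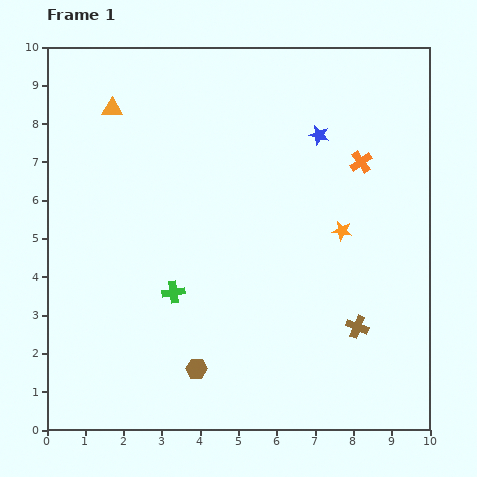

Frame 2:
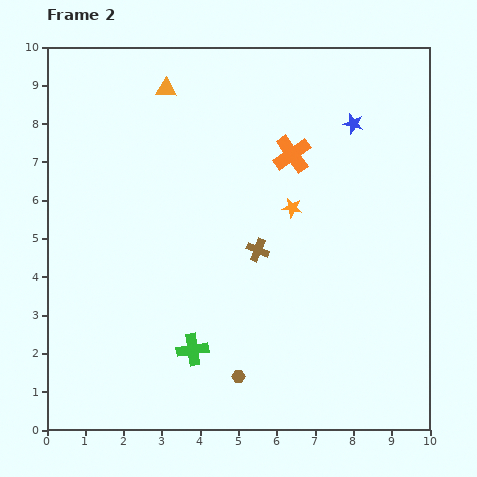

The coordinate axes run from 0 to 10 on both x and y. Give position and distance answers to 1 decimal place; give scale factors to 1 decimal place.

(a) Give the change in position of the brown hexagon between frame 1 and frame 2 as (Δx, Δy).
(1.1, -0.2)

The brown hexagon was at (3.9, 1.6) in frame 1 and (5.0, 1.4) in frame 2.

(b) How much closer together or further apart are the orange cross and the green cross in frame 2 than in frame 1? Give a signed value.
-0.3

Distance in frame 1: 6.0. Distance in frame 2: 5.7.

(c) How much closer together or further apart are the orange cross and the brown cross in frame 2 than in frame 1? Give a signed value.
-1.6

Distance in frame 1: 4.3. Distance in frame 2: 2.7.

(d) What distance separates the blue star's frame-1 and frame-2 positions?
0.9

The blue star moved from (7.1, 7.7) to (8.0, 8.0), a distance of √(0.9² + 0.3²) ≈ 0.9.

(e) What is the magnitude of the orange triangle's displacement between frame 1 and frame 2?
1.5

The orange triangle moved from (1.7, 8.4) to (3.1, 8.9), a distance of √(1.4² + 0.5²) ≈ 1.5.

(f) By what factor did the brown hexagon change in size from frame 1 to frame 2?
0.6×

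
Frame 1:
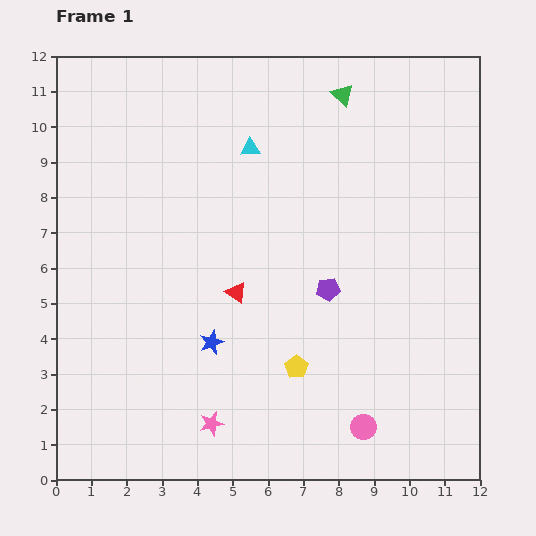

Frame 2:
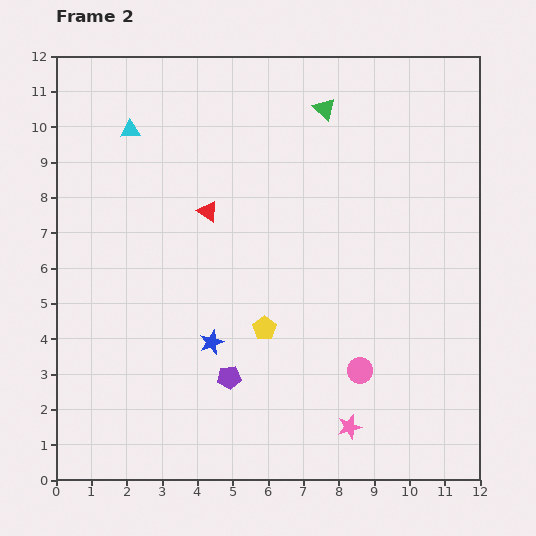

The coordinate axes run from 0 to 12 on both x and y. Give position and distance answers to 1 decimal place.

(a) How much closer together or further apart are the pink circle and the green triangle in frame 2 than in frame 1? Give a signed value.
-1.9

Distance in frame 1: 9.4. Distance in frame 2: 7.5.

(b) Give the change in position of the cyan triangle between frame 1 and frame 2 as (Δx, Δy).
(-3.4, 0.5)

The cyan triangle was at (5.5, 9.4) in frame 1 and (2.1, 9.9) in frame 2.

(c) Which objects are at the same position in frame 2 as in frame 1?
the blue star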